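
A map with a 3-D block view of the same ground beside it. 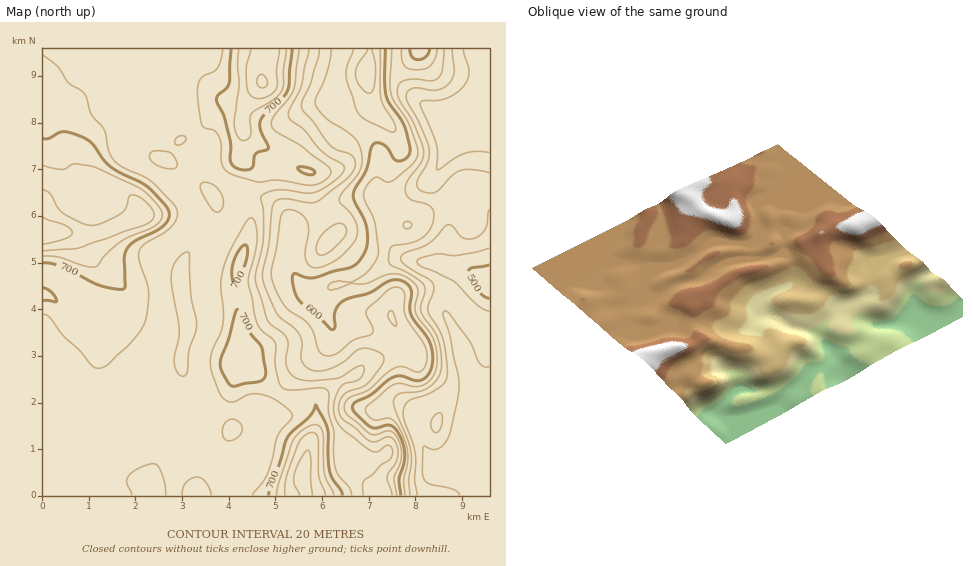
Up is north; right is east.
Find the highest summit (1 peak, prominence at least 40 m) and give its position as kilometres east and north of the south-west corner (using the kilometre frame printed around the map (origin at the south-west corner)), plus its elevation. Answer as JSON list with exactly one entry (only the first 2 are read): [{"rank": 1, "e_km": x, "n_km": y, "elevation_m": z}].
[{"rank": 1, "e_km": 5.56, "n_km": 0.44, "elevation_m": 768}]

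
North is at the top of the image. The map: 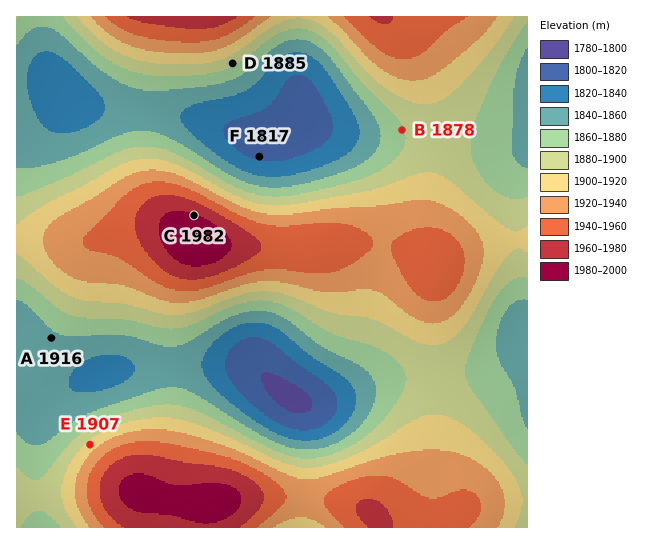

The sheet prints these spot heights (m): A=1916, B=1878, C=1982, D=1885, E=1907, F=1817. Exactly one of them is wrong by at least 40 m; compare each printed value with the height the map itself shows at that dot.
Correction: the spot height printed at A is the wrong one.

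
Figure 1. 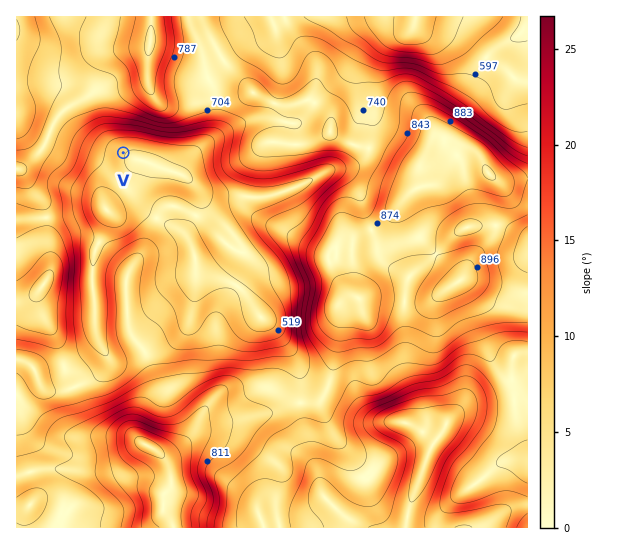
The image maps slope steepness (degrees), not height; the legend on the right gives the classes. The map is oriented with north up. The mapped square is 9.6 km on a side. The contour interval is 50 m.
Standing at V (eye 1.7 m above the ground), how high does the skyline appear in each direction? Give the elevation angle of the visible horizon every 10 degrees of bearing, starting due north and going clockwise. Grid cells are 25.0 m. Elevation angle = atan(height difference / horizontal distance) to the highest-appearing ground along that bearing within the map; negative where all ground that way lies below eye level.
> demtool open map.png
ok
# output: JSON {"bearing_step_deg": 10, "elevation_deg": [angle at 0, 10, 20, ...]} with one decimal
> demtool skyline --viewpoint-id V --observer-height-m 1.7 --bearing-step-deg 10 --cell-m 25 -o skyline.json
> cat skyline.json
{"bearing_step_deg": 10, "elevation_deg": [17.5, 18.1, 18.9, 19.4, 18.7, 16.3, 12.2, 7.3, 6.3, 6.9, 5.2, 5.6, 5.5, 5.0, 2.8, 3.2, 4.5, 5.1, 5.3, 3.3, 3.9, 6.4, 6.0, 6.0, 7.1, 7.8, 9.7, 10.7, 11.1, 11.4, 12.0, 12.9, 13.8, 14.5, 15.4, 16.6]}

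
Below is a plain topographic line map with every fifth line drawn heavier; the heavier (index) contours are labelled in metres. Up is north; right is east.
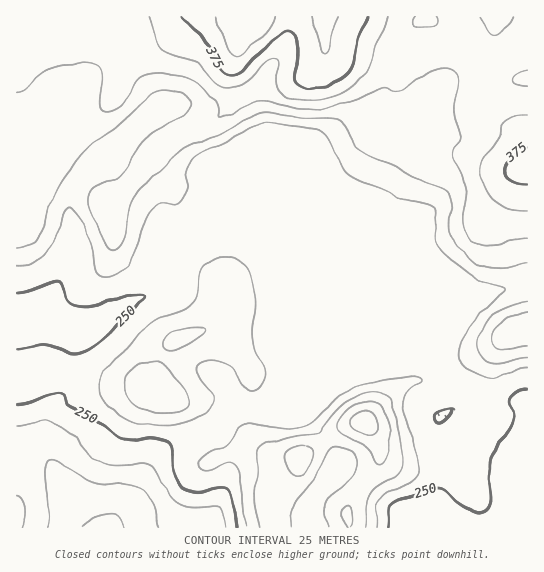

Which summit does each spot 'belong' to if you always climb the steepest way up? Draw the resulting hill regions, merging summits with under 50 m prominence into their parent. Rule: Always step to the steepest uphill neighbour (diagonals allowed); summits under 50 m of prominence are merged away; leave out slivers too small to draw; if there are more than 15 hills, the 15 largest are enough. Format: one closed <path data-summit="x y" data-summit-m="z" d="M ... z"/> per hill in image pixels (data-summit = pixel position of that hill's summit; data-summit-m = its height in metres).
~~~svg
<path data-summit="253 17" data-summit-m="423" d="M423 16l-407 1 1 511 78-1-27-32-24-48 1-12 8-26 19-39 5-36 16-7 38-26 34-13 44-52 44-33 10-12 8 16 14 17 12 8 38 17 12 10 14 21 2-7 33-36 9-16 10-35 13-25 9-24 2-7-8-21 0-6 4-9 8-9 8-22 0-17-4-9-14-16-8-1z"/><path data-summit="365 423" data-summit-m="362" d="M263 191l-10 12-44 33-44 52-34 13-38 26-16 7-5 36-16 32-11 33-1 12 7 16 17 32 27 33 342 0-5-9 0-6 12-35 0-15-5-17 0-25 4-6 14-10 0-10-10-24-18-24-10-7-26-11-2-4-1-10-3 23-10 11-24 12-8 0-8-5-9-11 0-15 39-44-26-33-12-8-30-12-14-9-14-17z"/><path data-summit="527 167" data-summit-m="382" d="M527 16l-103 1 1 3 8 1 11 12 7 13 0 17-3 11-17 29 8 28-6 18-18 37-8 31-6 12-40 46 0 6 29 28 21-2 30-12 30 2 57-12z"/><path data-summit="527 330" data-summit-m="342" d="M527 285l-56 12-30-2-30 12-10 2-12-1 2 17 3 4 25 11 12 9 12 16 12 22 2 8 0 12 18-6 52 2z"/>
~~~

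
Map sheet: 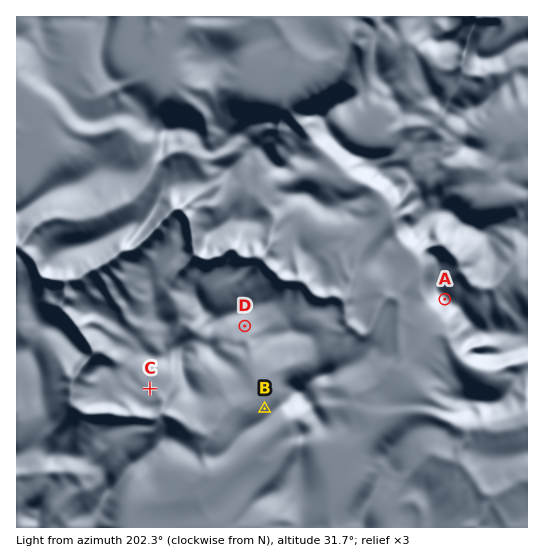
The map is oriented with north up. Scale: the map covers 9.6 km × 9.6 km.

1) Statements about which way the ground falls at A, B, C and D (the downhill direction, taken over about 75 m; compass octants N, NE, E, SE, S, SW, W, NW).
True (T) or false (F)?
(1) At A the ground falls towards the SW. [T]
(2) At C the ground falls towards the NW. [F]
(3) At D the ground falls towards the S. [T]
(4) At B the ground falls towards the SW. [F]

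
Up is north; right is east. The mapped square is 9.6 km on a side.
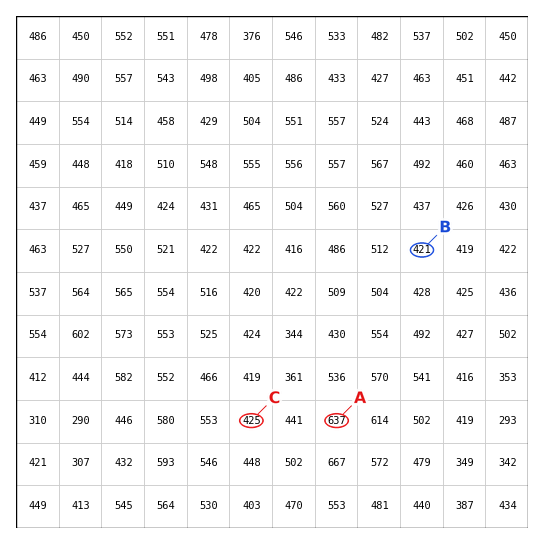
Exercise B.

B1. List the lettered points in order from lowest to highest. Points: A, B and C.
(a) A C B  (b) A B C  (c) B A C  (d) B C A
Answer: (d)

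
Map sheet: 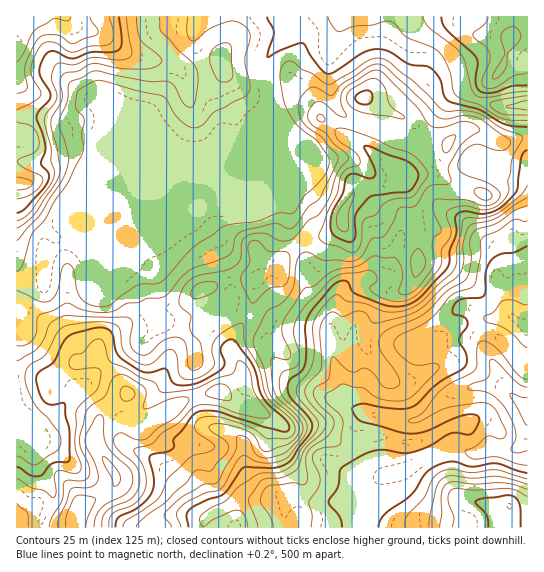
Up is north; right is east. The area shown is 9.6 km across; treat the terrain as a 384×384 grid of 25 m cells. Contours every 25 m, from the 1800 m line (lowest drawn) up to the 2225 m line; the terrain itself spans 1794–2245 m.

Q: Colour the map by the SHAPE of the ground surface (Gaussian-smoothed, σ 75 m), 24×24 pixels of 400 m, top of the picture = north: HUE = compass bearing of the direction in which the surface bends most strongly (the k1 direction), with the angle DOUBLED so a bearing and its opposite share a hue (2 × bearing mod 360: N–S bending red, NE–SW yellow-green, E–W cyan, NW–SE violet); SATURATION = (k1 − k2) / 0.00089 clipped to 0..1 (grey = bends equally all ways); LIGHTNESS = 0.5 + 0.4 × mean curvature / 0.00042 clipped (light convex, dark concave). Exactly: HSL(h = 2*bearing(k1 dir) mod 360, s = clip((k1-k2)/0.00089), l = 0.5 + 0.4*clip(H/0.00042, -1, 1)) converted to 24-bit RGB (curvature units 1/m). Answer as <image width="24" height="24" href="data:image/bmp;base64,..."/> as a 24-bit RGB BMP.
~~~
<image width="24" height="24" href="data:image/bmp;base64,Qk32BgAAAAAAADYAAAAoAAAAGAAAABgAAAABABgAAAAAAMAGAAATCwAAEwsAAAAAAAAAAAAAnnWPDEKD9sm83pRVUyQWO1YQOY0Wp5ooIUgcM5NH0tCpa0uhTEqMxLSIYG2RemeMY3aKZomlkHSyX06bxJ5hW39ejaN2YrmGcoaqKRp9f+9z+YDs9Jzuts3YW3rPrVe4fk6jTswkQocSS1gqX1wry7g4SHtkY399c4KAY4ZxR3Fzcj6v2vHtmK3xpK3mqrPrYEywcDHWLdgYagwOyfGqyMPbcCSgpmmGe02i2NSoQyt+kBklQM4eLPKNdUmofFtocn9qcH9bPHtjKdGemNhxU0t4oL1yeFE8f1A3PncwcwhYufOlVO8/bg4Ad2YdoXawcIK/0bbjKwCb67bQ8eKpBTELGEYdbKOrX4Z5lGKRwbhVJYEUbnMNNUcIenkEVFkcgHh5akdnJGV8+vnMkyV2p3rh5G6qKZEdI5UXUxYCMAMLf+M10fri0sz/Mpf/Ko63fozPXJvWLUnR34LmoG/RopbEe9HELHK0gz54n7lFH7e6wdac1U6aK6YzX0ny/M/5hhKsMirNwev7zP/0hPrfuCKUryesiR9YZDAZfVgXXaMeEWspWLKHy5bNmsLGdChtWDSZ29zDMYd0Kl8kx4N+2ufxGWvPEdBqtnv/48/82ttRou4uMhEKUTYPaj0ifkR4U1ysscfQvqXSrjxUI1IRRWwVgjocqxANL2vUvm+uyXurUpmuOvtiPKKgzSV/y7wyDSYTkV8I5vy7zxq/xx6HgtPWJkm9b2SzW5+0hMynf1OW0H3Gv6LdY7zPUxVqterPNTZfjlltwK2ftZbDqtNtKxsmOIBP4Gd0MCV1lNfK6fdvUBJImt6et3uDLBhsbp6VpsVwZmc5W3JKnJ57nqFjnTF5N5LfZNSlOEJiY8Sie8WZkLzW847dpUbHSYB+fl1EYqxrN4lO6V9VTGmUtbFFrp9CGxw/e5RPu0s9oEosSH4gHoIfs2SGUWKwTrVFgUE+RsGuQW9mvd07NUIYYEQgx2WCgWy8vU3P0qVYNnxLnnVLtmtVtaBvtldvJVhtsTV4pC2S7orb2+OLLJZKG0AZkYkrTqKjmY1mgopaRVJq1NB3XEtyTXxgeptPbm9MRYOd3MLpv3/sdVnGyom5z96eSx243UV/EWI+PNWdQVas/s3To2W+P5a1VtmvRDqAfJt/VqZkU3OFvr98eFqGfIB/aIhzcH+NTIhnfJVCd21InjFafNVg7ru8ORlbyGGB2Hq5HKeaQZGMtN2O5q7YcKfLZU2nOj97hpFvWbMjVIN4j4hmf3d/f4B/eoB6bn9pYoRwdoZ1ZF2IXtTn5bLfVTqf5mrv0kDdzfO7LCWqUKeYfcJbzk5YwNl1MhctSXQvmYRiyeB4DnZXY297hX2Gfn6Af4B/f4B/d4B4X4JnWaBWRIUlb3shrjePsUpgehni/uvNRDB0WphnXqA/mLhiqAAOlAErVc8HDmIn8MCkG41cIXFleX6AgH9/gIB/f4B/f4B/foB9gYB1gH96b4BpTnRDQph2Kjtv/9C/l0rK0SaKduFKNiRWo1TczNr/4s/8BhD/24ru/8r4EkuaVXV9f4CAgIB/gIB/f4B/f4B/f4B/f4B/f3+Af4B/RnleGUFi6vLLwReVgojN6NzvPCrwNOaUPq4nmiQcuRfWy7Y3OeFAmj2/O2SUfn+AgIB/gH9/gnRvgIRmdoF2f4B8f4B/gH9/fFtySRISepYAcPijedHJtkFElR1x7bFUGTAjtMhLIy2su+y0qDOjhEWKW1KFd32AgH5/gWx3j2JrladsX3l1eZJvd4CAglJxhw9IWvjEtfzxqW8YXy0Wn6cxN83f+s36m6//zPH/sX//u50gsn8sHoBtflmTgmt/gXBkd15spF9zmr6JX2iFeItpXYSGcjCTg9/snu3okwA2j9tJaNfYodXLRKOeJ7Fj/70gMxwAMDMAmuXHr6bhfRZ7SFA1bFQ2hXZIWYJQWrlpc2Wro3ORfbGYN0GVVqC6X86MEiy9oavz89jqe77JWFiwnEBGYlcdqwBE9Hl2KDXPweMraSEztBUYNDNXb5tabsa5ganFe9DHcUirsq+Ef6hzLS1uitGfdbhkKSpPH2Ii4eVxx2VwejVlsaOEXiF7KpqO+MDCZXDI6JWJJRA53rqpZFbUpPDYQr/WbIGjdp1iVT18vJ6bsXeHUHWGOZZQt3JaTVl0YIhsY58zoGU3YXyFmjo1axhFVLx1hcNYrmyAxG2UZVDbiciwdLXGvceHRUBobHdelHlgTXR5bJBPuo9bm12XWFt+nKNmdGKIX4NkfoZdoYxZb0dXnjymi87GXJaopaNnqIpy"/>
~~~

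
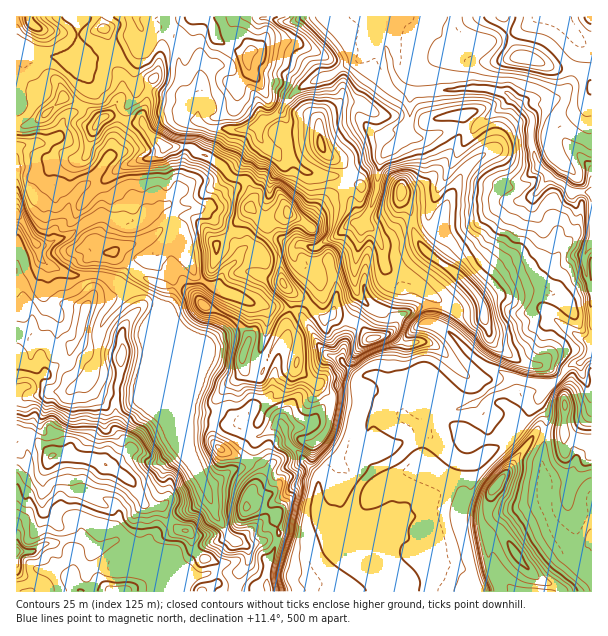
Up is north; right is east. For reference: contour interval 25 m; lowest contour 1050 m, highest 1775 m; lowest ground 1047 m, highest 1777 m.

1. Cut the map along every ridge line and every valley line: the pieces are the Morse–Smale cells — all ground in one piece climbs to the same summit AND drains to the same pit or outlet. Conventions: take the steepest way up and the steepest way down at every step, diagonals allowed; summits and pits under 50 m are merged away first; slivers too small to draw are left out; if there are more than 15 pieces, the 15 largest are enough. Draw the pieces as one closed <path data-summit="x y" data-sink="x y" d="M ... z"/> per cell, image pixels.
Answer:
<path data-summit="51 456" data-sink="17 215" d="M87 187l-6 0-11 14-4 18-11 11 0 9-7 5-12 0-6-8-6-14-8-6 0 218 17 2 18 20 17-2 30 6 12 6 23 17 13 22 15 1 13 20 8 4 4 0 6 7 0 8 2 6 10 8 11 3 4 10 18 0 10-8 1-13-5-7-14-7-13-21-8-24-20-37-34-86 0-52 5-11 9 0 6-22-2-6-16-14-4-7 23-23 0-6-8-10-11-7-4 0-14 9-25 0-8-3-3-2-2-14z"/><path data-summit="483 312" data-sink="591 192" d="M512 97l-6 7-24 17-16 19-28 51-10 25-8 6-18 2-13 12-9 4-1 2 3 4 2 18 2 5 24 11 28 20 1 3-5 21 19 12 21 22 11 8 21 8 4 5 39 6 6-3 12-15 14-5 11-11 0-63-8-22 0-11 8-12 0-49-4-2-16 1-11-11-10-4-13-11-8-26 2-24z"/><path data-summit="495 486" data-sink="591 192" d="M519 379l-9 0-7 7-12 5-17 13-30 6-9 5-13 13-7 13-19 19-21 9-17 19-8 24 4 16 12 16 8 3 6 7 5 9 11 10 6 19 190-1 0-48-10 10-4-1-22-24-10-22-4-57 5-32-9-15 9-16z"/><path data-summit="288 213" data-sink="591 192" d="M261 140l-15 19-6 11-2 9 9 3 6 15-3 10 10 14 8 4 2 12 8 16 13-1 9-8 14 4-2 6 0 9 7 10 1 20-16 18-2 7 10 12 6 14 8 10 5 2-6 3-13 24-22 22-8 18 2 3 4 17 32 34-2 12 1 20 7 2 12 9 7 0 5-5 2-12 6-15 16-18-13-15 0-6 7-23 4-6 9-8 12 0 9 3 2-20-26-19-7-2-12 4-17-18 2-16 16-27 7-9 0-3-12-17 0-25 6-24 1-18-7-11-12-31-2-3-24-1-11-3-15-12-10-2-5-2z"/><path data-summit="524 57" data-sink="591 192" d="M560 16l-179 0-2 8 3 6-2 9 6 9 5 23 8 14 12 7 74-4 24 6 23 23-2 24 8 26 13 11 10 4 11 11 19 0 1-146-8-3z"/><path data-summit="248 57" data-sink="591 192" d="M380 16l-243 0-1 2 7 12 18-4 12 6 7 7 0 30 6 21 13 9-1 21 14 8 31 2 15-3 5-6 12-5 7-5 7-13 13-12 22-10 5 0 10-8 21-8 10-13 10-8 2-9-3-6z"/><path data-summit="51 456" data-sink="17 551" d="M30 434l-14 1 1 117 16 0 12-8 14-2 10-4 14 0 12 12 4 0 15-9 5 0 19 17 47 19 32-5 0-8-2-2-11-3-10-8-4-17-4-4-4 0-8-4-13-20-15-1-13-22-10-8-25-15-30-6-17 2z"/><path data-summit="243 354" data-sink="17 215" d="M176 232l-24 25 4 7 16 14 2 6-6 22-9 0-5 11 0 27 33 79 25 1 5-10 0-16 5-6 21-22 11 4 6 0 2-2 12-30 8-15 6-6 2-10-9-4-27-3-51-22-9-7z"/><path data-summit="321 144" data-sink="591 192" d="M381 40l-6 2-15 18-21 8-10 8-5 0-22 10-13 12-7 12 6 15-2 16-12 12 2 3 5 2 10 2 12 10 8 4 37 2 24-16 8-2 28-24 4-41-13-8-3-5-5-9-5-23z"/><path data-summit="51 456" data-sink="591 192" d="M434 324l-11 0-6 2-9 10-6 15-2 23 6 9-3 25 1 8-11-4-12 0-9 8-4 6-7 23 0 6 13 14 22-9 19-19 7-13 13-13 9-5 30-6 17-13 12-5 7-6-4-6-26-12-27-26z"/><path data-summit="165 146" data-sink="17 215" d="M125 120l-4 0-6 14-5 22-14 20-12 10 3 1 13 14 2 15 11 4 25 0 26-15 6 0 4 3 29 0 6-3 12-12 15-8 2-6-5-1-12-14-9-6-15-6-8-6-24 0-17-14-5-10-12 0z"/><path data-summit="246 507" data-sink="591 192" d="M255 442l-7 19 11 7 0 11-11 16-1 11 8-1 18 7 4 4-1 6 2 8-1 13-9 20 0 28 112 1 0-8-8 0-33-22-11-11-10-29 0-33 2-10-1-5-16-12-7 4-17 4-9-2-11-12z"/><path data-summit="288 213" data-sink="591 192" d="M135 16l-57 1 1 39 11 27-10 22 19 15 5-4 13 0 5 4 4-12 10-15 1-8 33 11 18-3-2-3-6-21 0-30-7-7-12-6-18 4z"/><path data-summit="288 213" data-sink="17 215" d="M83 106l-3 0-5 6-11 7-7 19-13 6-21 1-7 4 0 66 8 7 10 20 7 4 7-2 7-5 0-9 11-11 4-18 9-12 17-13 14-20 2-13 9-21 0-3-4-3-13 0-5 4z"/><path data-summit="564 405" data-sink="591 192" d="M579 362l-12 5-12 15-7 3-10 17 9 15-5 32 4 57 7 18 7 10 18 18 4 1 10-11 0-161-9-4z"/>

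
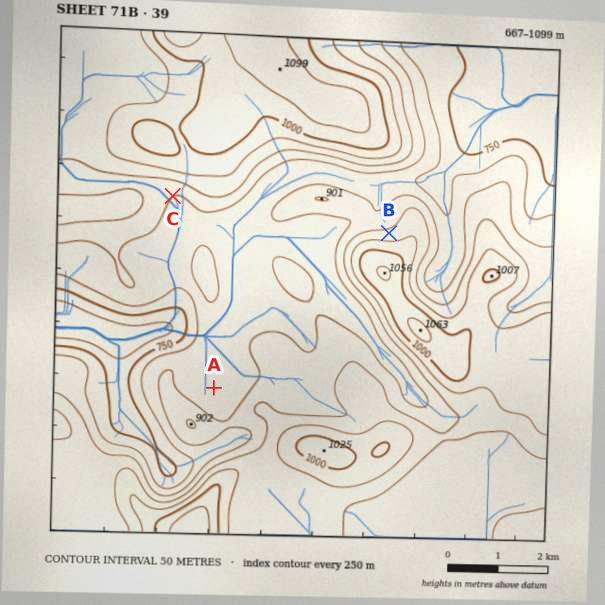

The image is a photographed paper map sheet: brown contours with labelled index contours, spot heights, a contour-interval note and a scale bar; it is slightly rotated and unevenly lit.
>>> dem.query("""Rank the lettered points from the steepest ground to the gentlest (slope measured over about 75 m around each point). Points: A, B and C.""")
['B', 'C', 'A']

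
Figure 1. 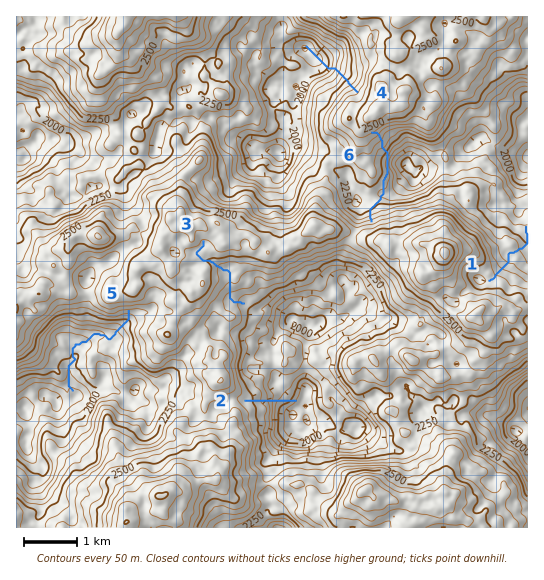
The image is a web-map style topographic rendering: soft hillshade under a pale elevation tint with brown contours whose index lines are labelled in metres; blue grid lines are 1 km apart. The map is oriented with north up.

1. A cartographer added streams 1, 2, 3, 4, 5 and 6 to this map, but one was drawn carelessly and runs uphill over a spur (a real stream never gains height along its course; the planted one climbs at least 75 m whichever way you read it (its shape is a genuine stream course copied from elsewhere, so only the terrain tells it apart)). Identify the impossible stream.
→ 6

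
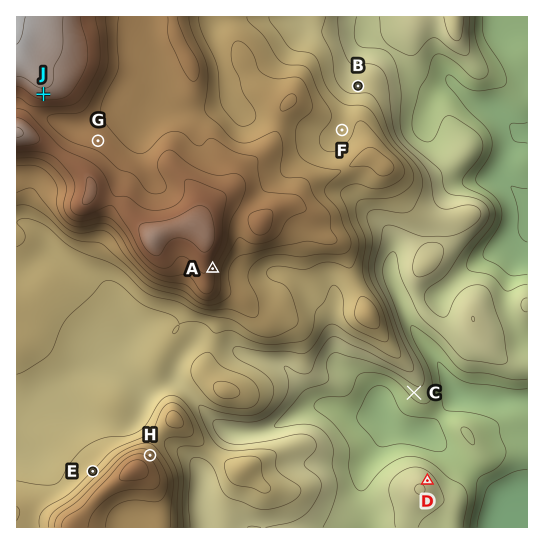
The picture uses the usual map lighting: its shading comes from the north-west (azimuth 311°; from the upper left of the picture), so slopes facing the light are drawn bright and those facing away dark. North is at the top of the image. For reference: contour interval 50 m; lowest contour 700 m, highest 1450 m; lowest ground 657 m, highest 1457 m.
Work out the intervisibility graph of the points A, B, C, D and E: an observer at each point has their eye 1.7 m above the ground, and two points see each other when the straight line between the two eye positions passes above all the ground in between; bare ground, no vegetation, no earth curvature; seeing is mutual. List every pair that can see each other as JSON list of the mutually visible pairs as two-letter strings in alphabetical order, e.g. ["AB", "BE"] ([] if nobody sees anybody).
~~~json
["AC", "AD", "CD"]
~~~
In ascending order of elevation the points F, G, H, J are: F H G J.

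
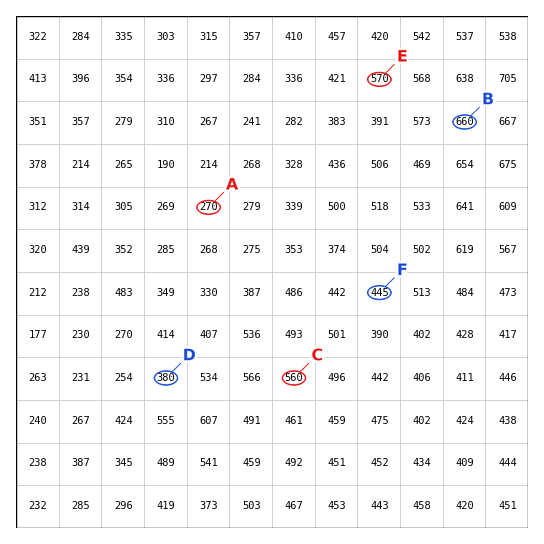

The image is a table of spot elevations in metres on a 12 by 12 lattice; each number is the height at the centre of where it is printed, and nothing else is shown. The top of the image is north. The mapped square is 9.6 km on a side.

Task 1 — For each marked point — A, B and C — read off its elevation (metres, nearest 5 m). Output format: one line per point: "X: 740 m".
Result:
A: 270 m
B: 660 m
C: 560 m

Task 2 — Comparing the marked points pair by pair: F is below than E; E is above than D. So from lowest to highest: D F E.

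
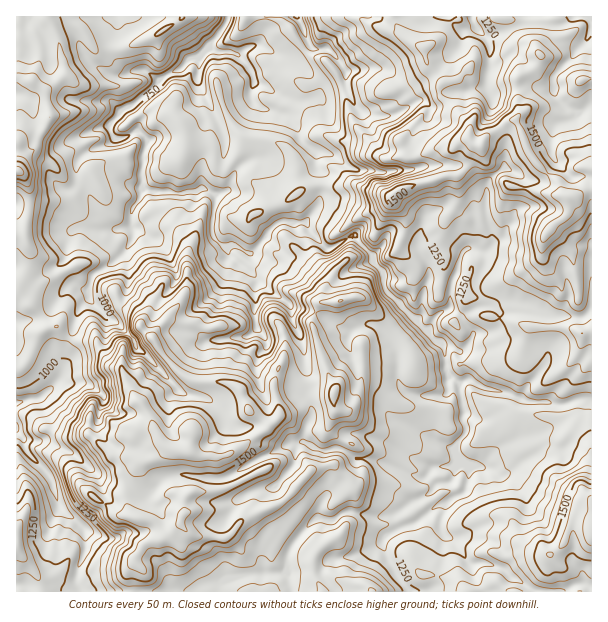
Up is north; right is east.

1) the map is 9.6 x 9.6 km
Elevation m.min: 670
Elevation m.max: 1640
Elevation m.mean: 1210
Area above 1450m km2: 13.5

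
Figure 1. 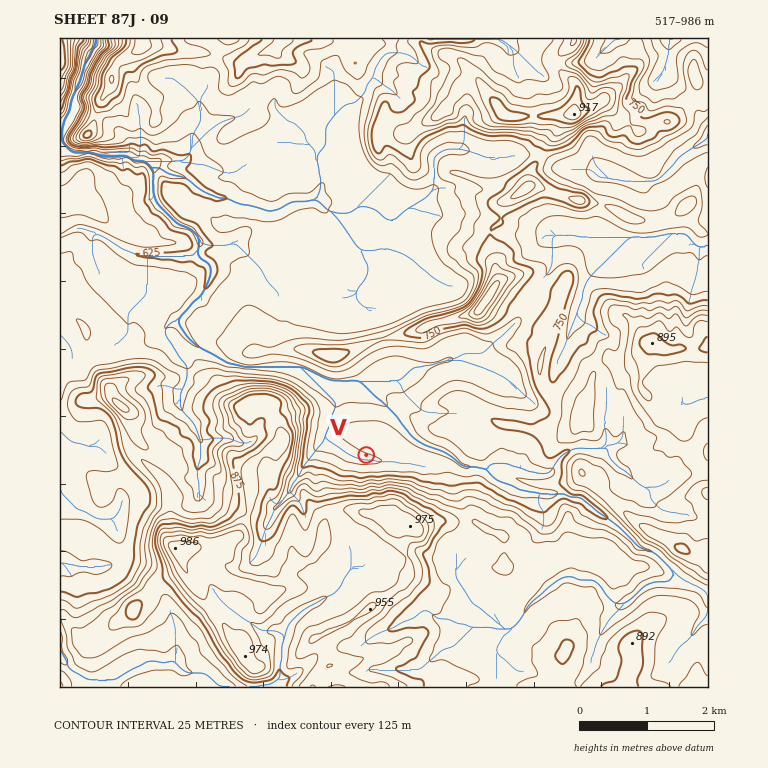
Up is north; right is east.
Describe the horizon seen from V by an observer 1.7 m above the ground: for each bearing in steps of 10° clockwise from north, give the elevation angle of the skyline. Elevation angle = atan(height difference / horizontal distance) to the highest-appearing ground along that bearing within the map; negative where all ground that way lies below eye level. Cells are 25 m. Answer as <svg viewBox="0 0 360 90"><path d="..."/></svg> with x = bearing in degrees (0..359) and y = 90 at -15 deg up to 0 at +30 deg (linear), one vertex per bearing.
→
<svg viewBox="0 0 360 90"><path d="M0 55l10-1 10 0 10 0 10 0 10 0 10 0 10 1 10 1 10 1 10 0 10-3 10-5 10-8 10-9 10-5 10-2 10-1 10 1 10 1 10 2 10 4 10 5 10 4 10 3 10 2 10-2 10-2 10-2 10 3 10 3 10 8 10 4 10-1 10-2 10 0"/></svg>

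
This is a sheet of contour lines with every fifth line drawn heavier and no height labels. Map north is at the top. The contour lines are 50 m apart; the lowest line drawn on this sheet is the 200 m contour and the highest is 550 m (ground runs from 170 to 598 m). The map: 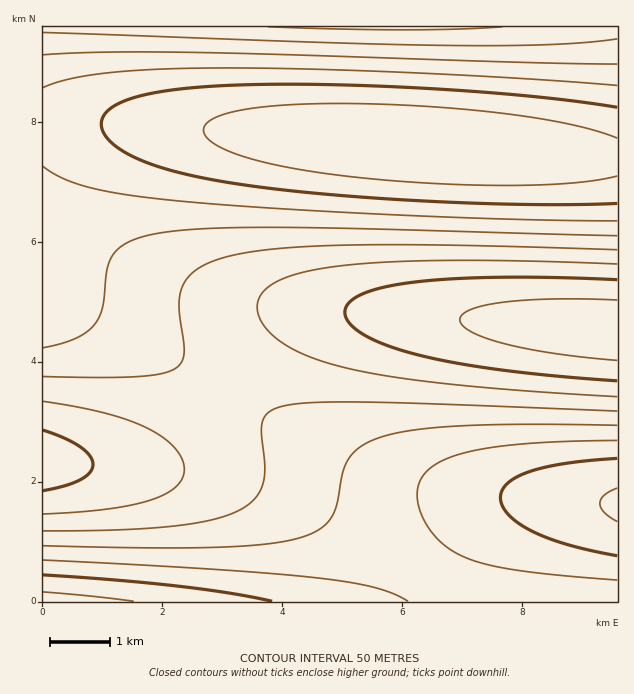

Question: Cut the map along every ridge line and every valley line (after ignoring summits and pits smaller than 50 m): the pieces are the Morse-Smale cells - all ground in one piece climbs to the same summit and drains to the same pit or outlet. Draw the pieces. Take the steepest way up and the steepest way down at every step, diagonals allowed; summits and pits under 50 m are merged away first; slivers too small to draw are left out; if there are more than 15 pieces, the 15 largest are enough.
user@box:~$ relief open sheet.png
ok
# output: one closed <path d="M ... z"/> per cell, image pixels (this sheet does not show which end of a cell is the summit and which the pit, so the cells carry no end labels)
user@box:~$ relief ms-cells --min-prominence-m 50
<path d="M91 122l-49 1 0 172 43 15 40 19 39 23 57 37 5-4 23-34 22-23 16-11 24-6 35 0 272 19-1-172z"/><path d="M346 311l-44 1-15 5-10 6-28 28-25 39 80 52 66 32 45 14 28 4 99 6-31 2-26 9-21 19-17 21-18 27 38 24 150 2 1-271-7-2z"/><path d="M617 26l-574 0-1 95 125 5 450 32z"/><path d="M62 462l-20 1 1 139 369 0 17-25-2-3-18-12-71-44-48-24-34-12-59-10z"/><path d="M44 296l-2 1 0 165 47 4 51 0 21-6 21-16 19-21 23-33-99-61-40-19z"/><path d="M224 390l-4 3-25 37-22 22-12 8-13 4-37 2 110 8 35 8 27 9 66 33 79 51 4-2 32-45 21-19 26-9 32-1-100-7-28-4-45-14-66-32z"/><path d="M431 576l-5 4-14 20 1 2 57-1z"/>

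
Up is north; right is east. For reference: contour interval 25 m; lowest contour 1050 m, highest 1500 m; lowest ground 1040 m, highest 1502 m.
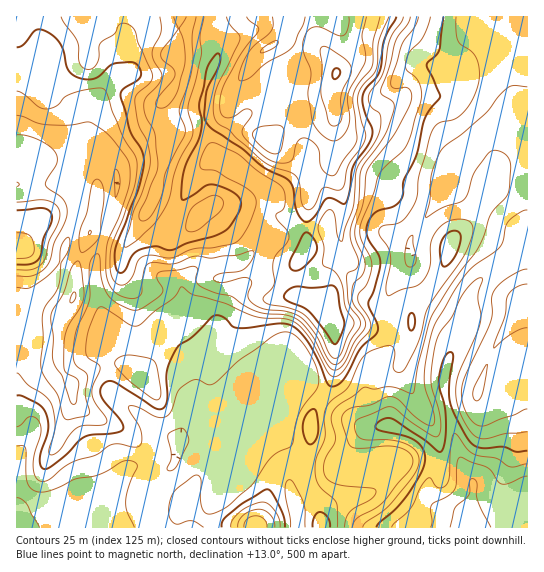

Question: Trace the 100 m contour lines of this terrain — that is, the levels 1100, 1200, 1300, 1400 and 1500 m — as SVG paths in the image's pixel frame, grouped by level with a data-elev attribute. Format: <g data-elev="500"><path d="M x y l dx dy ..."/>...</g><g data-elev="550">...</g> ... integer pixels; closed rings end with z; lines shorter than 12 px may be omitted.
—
<g data-elev="1100"><path d="M392 527l2-4 17-16 10-20 6-9 3 0 8 10 5-1 4-4 2-8 2-33 3-8 4 2 10 14 7 5 22 3 13 9 17-3"/></g><g data-elev="1200"><path d="M344 527l2-9 4-6 21-13 4-4 1-4-5-3-33-3-8-4-5-4-1-7 1-9 10-22-4-18 1-8 7-8 26-18 9 2 17-2 19 6 3 0 5-30 13-46 21-34 25-33 7-15 7-21 14-16 4-7 2-22-1-8-7-8-10-2-6 3-12 17-7 23-4 5-5 3-17 6-16 10 4-20 1-23 6-16 7-12 19-14 22-19 21-25 8-4 13 2"/><path d="M169 471l-2-2 4-14-3-20 4-4 10-3 5 6 2 8-12 24-4 4z"/><path d="M17 446l6 0 2 1 2 35 4 7 8 3 14-2 22-11 24-4 24-14 7 0 5 2 2 4-8 18-3 17 1 10 7 15"/><path d="M476 401l3-1 3-6 5-30-2 3-11 21-1 7z"/><path d="M527 284l-11 3-8 8-3 20-10 26-1 7 19-15 8-4 6-1"/><path d="M407 266l-2-7 0-10 4-11 4-3 3 26-3 5z"/></g><g data-elev="1300"><path d="M275 527l-1-6-3-6-6-5-6-1-8 2-8 4-4 6-1 6"/><path d="M17 287l13 1 20-14 9-11 2-17 4-6 4-3 1 4-1 6-8 16-3 24-13 19-2 7 0 26-2 23 1 11 15 21 5 20 4 5 20-3 4-3-5-18 2-20-12-11-2-13 3-21 14-31 0-36 3-6 4-3 3 3 1 21 5 13 7 9 10 6 8 4 7 0 22-15 3-6-6-12 2-5 36-5 3 3-2 11 6 6 13 6 16 3 14 10 12 6 9 2 20 1 12 5 15 17 16 29 5 4 5-1 6-7 9-19 11-17-1-8-11-15-1-9 2-11 8-8 3-8-1-8-7-17-2-9 1-8 7-23 3-28 5-9 23-31 16-31 2-8-3-6-4-2-11 1-3-2 0-4 11-38 12-17 4-10"/><path d="M115 198l-1-24 1-5 4 5 1 8-2 11z"/></g><g data-elev="1400"><path d="M17 258l13-1 3-3 1-5-1-9-3-4-5-3-8 0"/><path d="M188 231l6 0 5-2 20-16 4-8-2-7-4-2-6 0-17 10-5 7-3 9 0 7z"/><path d="M61 17l16 24 2 5 0 15 4 7 7 1 5-3 4-7 1-16 14-9 5-10 6-1 5 2 5 5 3 13 14 30 0 5-1 4-13 11-3 6 3 23 9 20 3 20-7 28-9 20-9 31-1 5 2 1 12-8 13-12 13-17 6-13 3-20 4-12 15-28 1-8-5-16 0-7 13-51-1-20 4-18"/><path d="M226 17l4 8 9 10 1 4-24 51-3 17 2 12 4 6 10 5 7 8 29 24 30 13 4 8 3 21 3 4 4 2 5-4 9-18 4-1 11 3 4-1 3-6 4-18 15-23 2-8-8-27 0-12 4-9 14-16 3-29 10-24"/></g><g data-elev="1500"><path d="M333 78l2 1 4-4 1-4-2-3-5 2z"/></g>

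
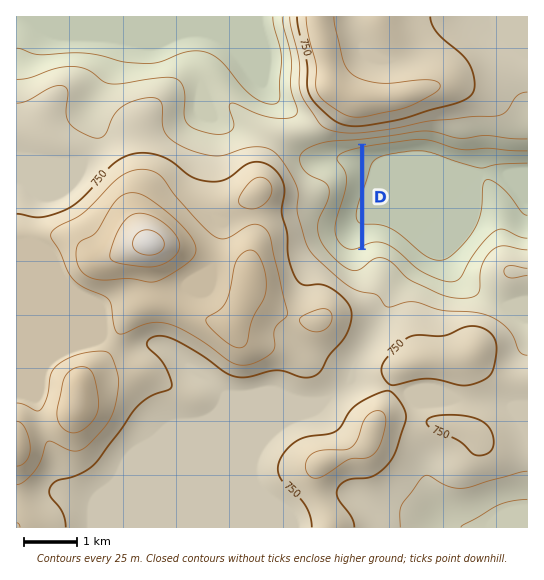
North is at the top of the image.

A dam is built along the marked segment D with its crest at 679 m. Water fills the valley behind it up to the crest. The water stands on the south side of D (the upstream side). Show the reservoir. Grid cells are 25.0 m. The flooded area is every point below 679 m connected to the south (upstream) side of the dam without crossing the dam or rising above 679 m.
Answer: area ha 83.2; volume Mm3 10.33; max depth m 30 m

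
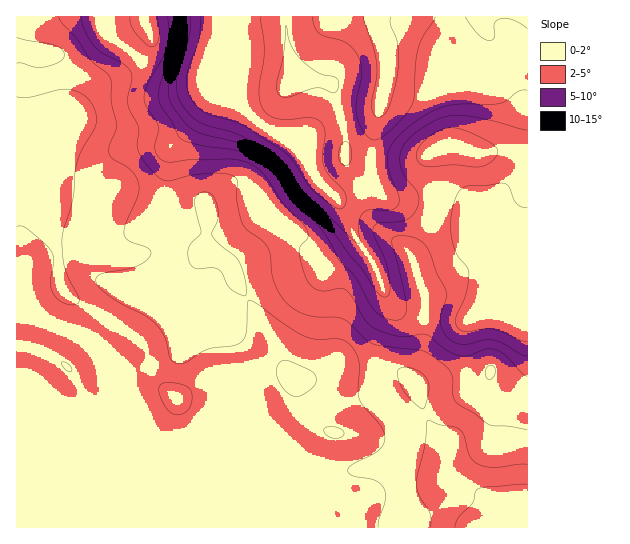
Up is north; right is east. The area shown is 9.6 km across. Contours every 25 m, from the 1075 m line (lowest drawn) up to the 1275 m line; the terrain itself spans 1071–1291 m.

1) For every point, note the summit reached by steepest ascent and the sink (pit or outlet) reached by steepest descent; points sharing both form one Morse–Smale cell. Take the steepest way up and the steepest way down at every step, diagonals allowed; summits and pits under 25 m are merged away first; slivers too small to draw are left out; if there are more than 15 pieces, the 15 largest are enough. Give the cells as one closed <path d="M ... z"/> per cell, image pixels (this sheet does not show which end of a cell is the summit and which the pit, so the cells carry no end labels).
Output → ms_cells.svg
<path d="M21 140l-5 1 0 386 387 1 1-35-3-26 4-16 0-18-8-19-17-25-4-18-42-2-24 10-17 0-6-8-19-41-27-40-9-23-14-11-9-3-7 2-17-8-24 2-30 7-14 0-34-7-25 2-9-21-1-21-8-43-8-17z"/><path d="M285 16l-140 0 0 7 6 11 0 12-7 12-17 14-32 13-11 12-8 13-4 12-7 6-22 9-22 4 11 8 8 17 8 43 1 21 9 21 25-2 34 7 14 0 30-7 24-2 17 8 7-2 9 3 14 11 9 23 27 40 19 41 6 8 17 0 24-10 36 3 6-2 1-27 11-28-1-17 14 14 10 4 14 1 0-20-14-42-10-11-22-15-12-18-8-28-14-22 0-26-13-50-9-4-31-4 0-11-5-24 0-23z"/><path d="M478 16l-192 0-1 2 7 59 31 4 9 4 13 50 0 26 14 22 8 28 6 12 28 21 10 11 14 42 0 20 29 3 11 0 8-3-8 10 2 60 2 7 8 6 12 5 6 0 23-9 10-10 0-140-19-10-18-15-12-5-8-8-10-5-19-6-27 0-18 3-14-4-10-11-2-19 4-37 9-42 26 8 15 0 21-7 20-13 21-34 0-7z"/><path d="M527 16l-48 0 0 5 8 13 0 7-20 33-21 14-21 7-15 0-26-8-9 42-4 29 1 23 7 12 10 6 8 1 18-3 27 0 19 6 10 5 8 8 12 5 18 15 19 9z"/><path d="M471 317l-6 3-41-2-1 27-11 29 1 7-15-10-13-2-9 2 4 18 17 25 8 19 0 18-4 16 4 61 123-1 0-140-10 9-23 9-10-1-16-10-2-7-2-60z"/><path d="M389 300l-1 15-11 28-1 27 22 1 13 9 10-29 3-33-23-6z"/>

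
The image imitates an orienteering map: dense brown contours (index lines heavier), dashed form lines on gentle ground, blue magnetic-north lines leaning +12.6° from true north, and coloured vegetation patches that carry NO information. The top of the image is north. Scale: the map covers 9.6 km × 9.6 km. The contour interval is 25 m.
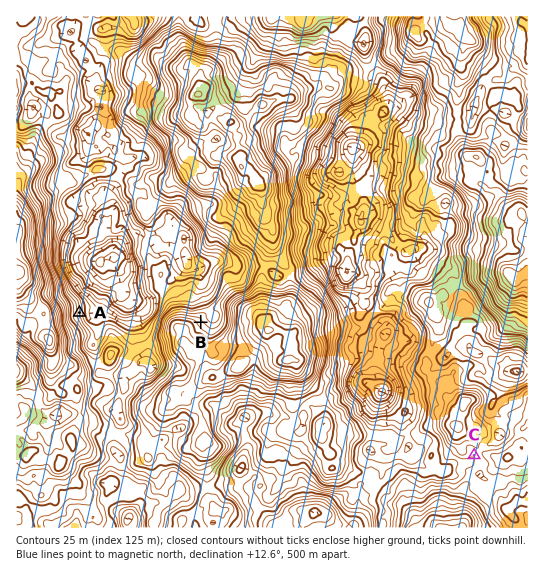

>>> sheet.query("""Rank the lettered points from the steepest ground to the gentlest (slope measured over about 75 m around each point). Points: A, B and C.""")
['A', 'B', 'C']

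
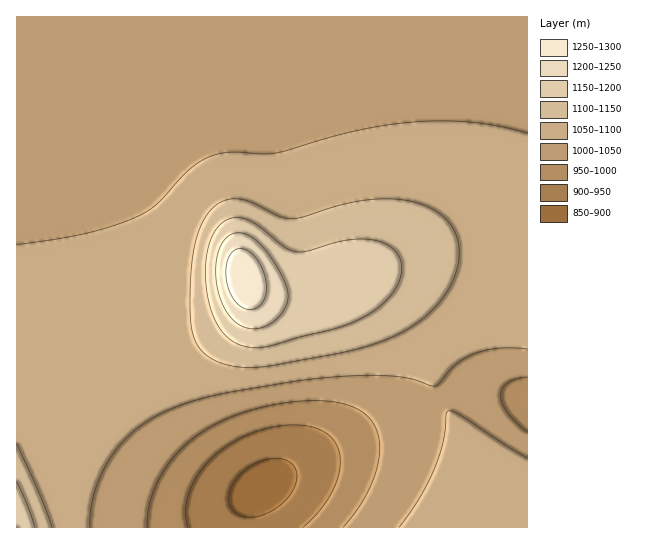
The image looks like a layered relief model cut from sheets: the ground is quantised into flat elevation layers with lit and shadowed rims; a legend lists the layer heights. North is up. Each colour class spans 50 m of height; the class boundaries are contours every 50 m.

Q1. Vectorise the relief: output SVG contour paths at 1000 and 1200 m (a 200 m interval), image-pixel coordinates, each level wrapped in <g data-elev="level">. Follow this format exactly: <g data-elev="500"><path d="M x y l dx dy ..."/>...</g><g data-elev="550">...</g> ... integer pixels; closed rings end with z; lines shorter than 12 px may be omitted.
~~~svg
<g data-elev="1000"><path d="M147 527l3-24 9-24 15-22 20-19 24-15 28-11 35-9 33-2 25 2 19 6 13 11 7 15 1 20-6 24-12 24-18 24"/><path d="M527 432l-20-19-5-10-1-8 1-6 5-6 8-4 12-2"/></g><g data-elev="1200"><path d="M251 329l14-2 13-9 9-13 1-14-9-21-16-23-14-12-7-2-7 0-9 5-7 12-3 16 1 19 5 17 7 13 10 10z"/></g>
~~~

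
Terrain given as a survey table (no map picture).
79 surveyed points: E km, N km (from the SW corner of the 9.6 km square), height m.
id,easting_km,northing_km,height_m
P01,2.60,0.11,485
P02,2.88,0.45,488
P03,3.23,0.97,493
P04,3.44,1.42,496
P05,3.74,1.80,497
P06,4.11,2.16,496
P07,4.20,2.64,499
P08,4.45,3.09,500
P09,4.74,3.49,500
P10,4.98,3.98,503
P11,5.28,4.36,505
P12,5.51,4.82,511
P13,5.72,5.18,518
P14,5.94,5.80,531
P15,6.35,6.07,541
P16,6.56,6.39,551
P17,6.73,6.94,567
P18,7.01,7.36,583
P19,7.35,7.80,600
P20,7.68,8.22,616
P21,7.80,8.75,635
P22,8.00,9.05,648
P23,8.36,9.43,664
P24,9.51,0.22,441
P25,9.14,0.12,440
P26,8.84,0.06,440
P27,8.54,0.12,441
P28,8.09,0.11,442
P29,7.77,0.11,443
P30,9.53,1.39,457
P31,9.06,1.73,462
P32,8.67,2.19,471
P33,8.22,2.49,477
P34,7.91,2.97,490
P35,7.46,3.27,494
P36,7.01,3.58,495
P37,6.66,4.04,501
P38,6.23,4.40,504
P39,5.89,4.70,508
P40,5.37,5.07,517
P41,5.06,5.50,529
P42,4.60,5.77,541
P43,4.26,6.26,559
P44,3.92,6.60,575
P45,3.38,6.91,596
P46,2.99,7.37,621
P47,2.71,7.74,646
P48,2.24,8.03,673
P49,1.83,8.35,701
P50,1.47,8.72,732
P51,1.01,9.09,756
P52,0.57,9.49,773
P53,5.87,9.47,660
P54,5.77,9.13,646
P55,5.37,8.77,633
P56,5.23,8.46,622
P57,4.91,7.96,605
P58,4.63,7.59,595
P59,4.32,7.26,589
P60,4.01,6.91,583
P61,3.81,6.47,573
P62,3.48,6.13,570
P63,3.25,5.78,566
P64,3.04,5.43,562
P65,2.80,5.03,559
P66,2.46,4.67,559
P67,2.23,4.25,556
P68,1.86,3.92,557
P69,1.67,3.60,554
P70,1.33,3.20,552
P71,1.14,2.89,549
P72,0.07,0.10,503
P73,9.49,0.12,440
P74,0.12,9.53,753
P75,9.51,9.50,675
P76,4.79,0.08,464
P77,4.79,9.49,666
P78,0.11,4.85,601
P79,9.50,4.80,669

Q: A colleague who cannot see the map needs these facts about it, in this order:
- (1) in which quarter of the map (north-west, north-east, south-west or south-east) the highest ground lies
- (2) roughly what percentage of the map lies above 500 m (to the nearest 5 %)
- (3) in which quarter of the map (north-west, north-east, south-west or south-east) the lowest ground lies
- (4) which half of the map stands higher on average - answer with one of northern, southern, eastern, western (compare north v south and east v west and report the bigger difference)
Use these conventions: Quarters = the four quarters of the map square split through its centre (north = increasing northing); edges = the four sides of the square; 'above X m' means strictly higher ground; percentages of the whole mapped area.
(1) The highest ground is in the north-west quarter.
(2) Roughly 75 % of the ground is higher than 500 m.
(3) Look to the south-east quarter for the lowest ground.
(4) On average the northern half of the map is the higher ground.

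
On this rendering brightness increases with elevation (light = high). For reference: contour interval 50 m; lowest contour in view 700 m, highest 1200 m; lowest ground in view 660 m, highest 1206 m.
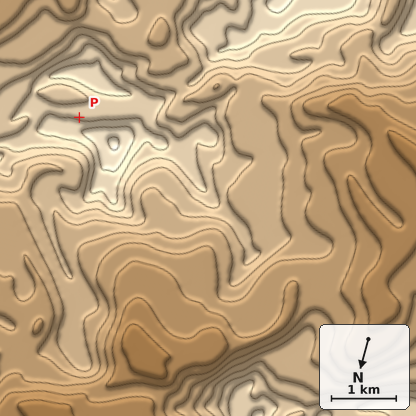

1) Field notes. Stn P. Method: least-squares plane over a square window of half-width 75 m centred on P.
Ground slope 16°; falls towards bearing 180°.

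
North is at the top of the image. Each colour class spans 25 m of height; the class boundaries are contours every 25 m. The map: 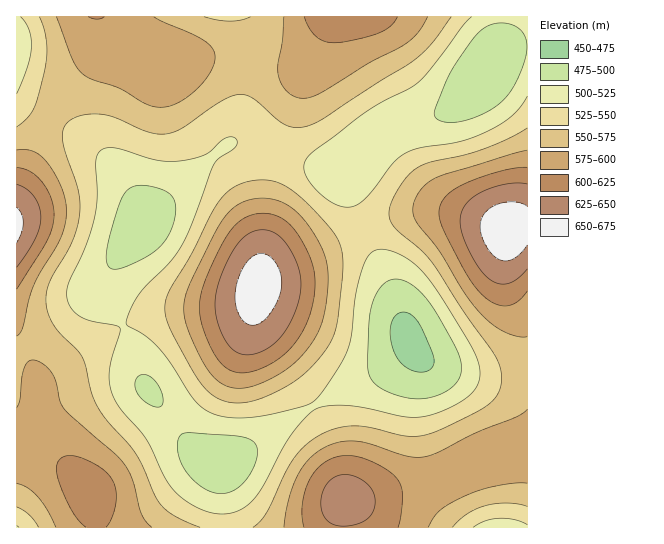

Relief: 470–665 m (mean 555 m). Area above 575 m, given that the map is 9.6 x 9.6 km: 30.7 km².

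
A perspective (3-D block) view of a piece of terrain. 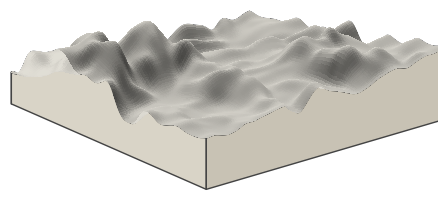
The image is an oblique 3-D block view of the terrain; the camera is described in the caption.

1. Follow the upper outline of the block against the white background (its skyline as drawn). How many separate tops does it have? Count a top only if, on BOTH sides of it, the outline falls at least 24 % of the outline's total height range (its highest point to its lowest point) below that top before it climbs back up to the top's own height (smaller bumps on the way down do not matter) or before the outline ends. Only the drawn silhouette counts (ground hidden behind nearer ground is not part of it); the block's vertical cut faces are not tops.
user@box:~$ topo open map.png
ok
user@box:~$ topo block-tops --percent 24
2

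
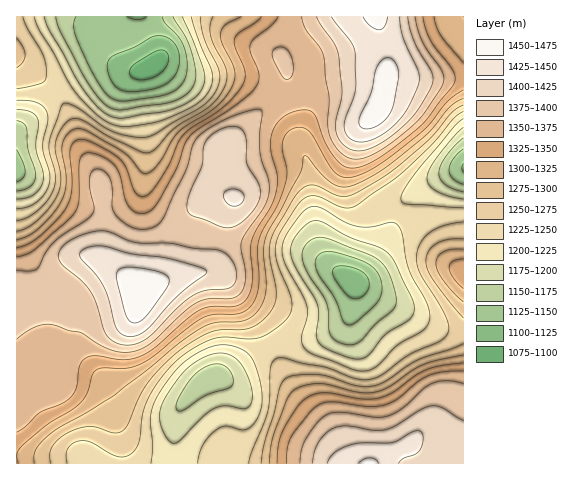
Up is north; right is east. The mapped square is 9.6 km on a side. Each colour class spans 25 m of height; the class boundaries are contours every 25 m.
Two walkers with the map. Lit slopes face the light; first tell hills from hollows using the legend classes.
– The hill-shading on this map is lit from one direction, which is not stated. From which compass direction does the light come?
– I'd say S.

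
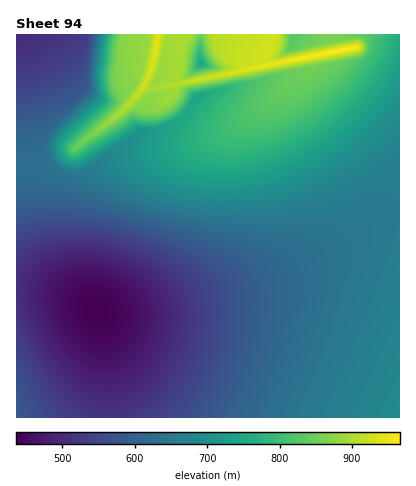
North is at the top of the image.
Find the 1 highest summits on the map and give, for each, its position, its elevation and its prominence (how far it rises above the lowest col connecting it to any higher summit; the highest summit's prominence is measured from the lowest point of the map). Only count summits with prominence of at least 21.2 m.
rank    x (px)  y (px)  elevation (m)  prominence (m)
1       350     48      966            530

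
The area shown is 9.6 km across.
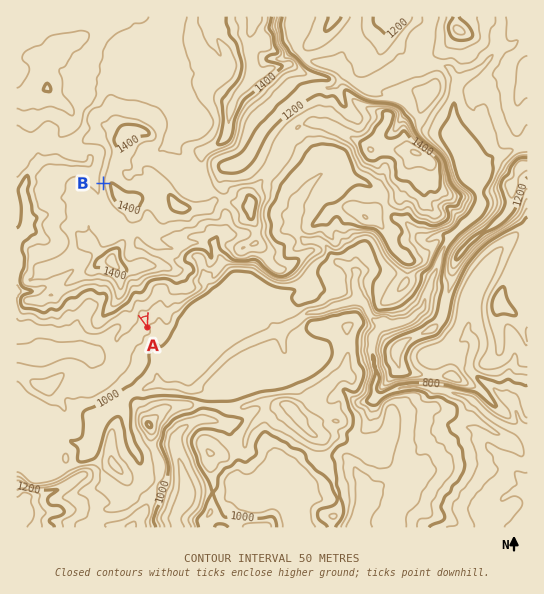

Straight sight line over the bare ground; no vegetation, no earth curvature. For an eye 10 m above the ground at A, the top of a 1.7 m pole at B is hidden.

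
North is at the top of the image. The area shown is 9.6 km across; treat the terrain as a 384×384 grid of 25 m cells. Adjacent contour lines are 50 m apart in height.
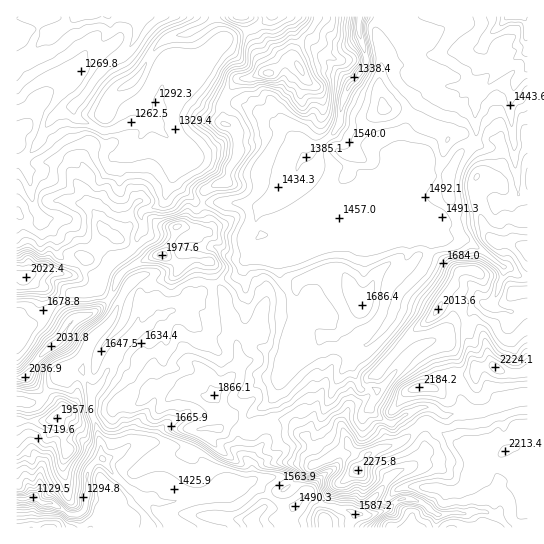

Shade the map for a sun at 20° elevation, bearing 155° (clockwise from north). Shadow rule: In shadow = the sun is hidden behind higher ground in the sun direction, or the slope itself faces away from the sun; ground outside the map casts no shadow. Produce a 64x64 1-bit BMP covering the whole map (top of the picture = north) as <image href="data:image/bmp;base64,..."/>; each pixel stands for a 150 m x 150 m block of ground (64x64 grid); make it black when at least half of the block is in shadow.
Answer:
<image width="64" height="64" href="data:image/bmp;base64,Qk0+AgAAAAAAAD4AAAAoAAAAQAAAAEAAAAABAAEAAAAAAAACAAATCwAAEwsAAAIAAAAAAAAA////AAAAAAD7gAAAAD8MgP/AABgMP5/w/MAB/B8f+AD4wAAeDA/gAPBAAB4MBgAAIEAAAMMD/gAAQAAAg4P8AABgAAAB4fgAACgAAOzgYAAAAAAAf3AAAAAAAAAzPgAAAAAAAAA/gAAAABgAEj/A8CAAHgAb/+Yf+AAAA+u88Af+IAAB8/4AAn5wAADz/wAAHjgAAPP/wAAeEAAAcefwAIgAAAAI+/wAwAAAAAg//8/gAAIAAD////BCAAAAP///+CAAAAAf/8/8MAAAAA+DTvwYAAAAD8AE/wgAAAAH8AD/zAAAAAP4EA/kAAAAAfgIB/AAAAAB/AgD0AAAAAD8DwAYIAAAAP4O7hwAB3wI//z+HwAGP97/8PwPwYAHj//g/wPgAAAA/8D/A+AAAAB/gf8B4AAAAH8A4AH/AAAAPwCAAf/gAAAeAAAA/4AAAAAAOAR8AAAAAAA8If8AAAAAADg3/8AAAAGAABf/wAAAAcAAAf/gAAAB4HABj+AAAAHgPAAP4AIAAeIAAAfgAwAAAAH8AAABgAAAA8AAAACAAAABAAfAAMAAAgHAB4AAwAACAOAHwABgAAIA8AfAAHAAAAB4B+AAeAABAD4D+AA4AAEAPwP/ABgAAAAfA/+AGAAAAA+B/8BYAAAAB8D/4BAAAAAD4P/wMAAQAAP8f/gwAAwB6/4D+BgABg=="/>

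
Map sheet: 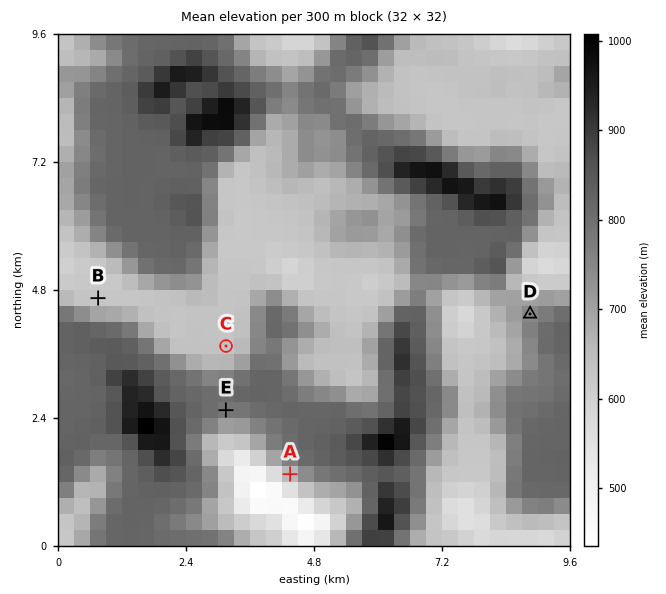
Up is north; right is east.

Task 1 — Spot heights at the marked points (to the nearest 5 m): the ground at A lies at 650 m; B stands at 625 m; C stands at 625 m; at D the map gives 755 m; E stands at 785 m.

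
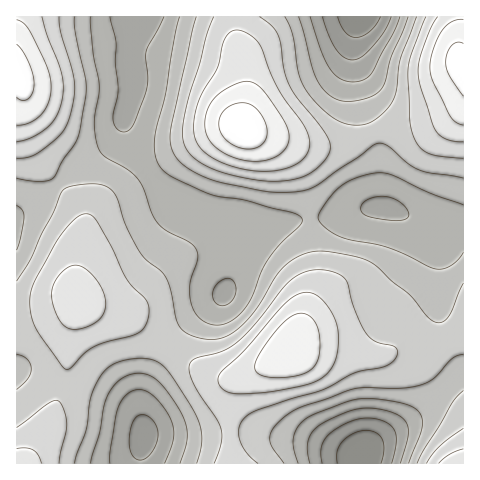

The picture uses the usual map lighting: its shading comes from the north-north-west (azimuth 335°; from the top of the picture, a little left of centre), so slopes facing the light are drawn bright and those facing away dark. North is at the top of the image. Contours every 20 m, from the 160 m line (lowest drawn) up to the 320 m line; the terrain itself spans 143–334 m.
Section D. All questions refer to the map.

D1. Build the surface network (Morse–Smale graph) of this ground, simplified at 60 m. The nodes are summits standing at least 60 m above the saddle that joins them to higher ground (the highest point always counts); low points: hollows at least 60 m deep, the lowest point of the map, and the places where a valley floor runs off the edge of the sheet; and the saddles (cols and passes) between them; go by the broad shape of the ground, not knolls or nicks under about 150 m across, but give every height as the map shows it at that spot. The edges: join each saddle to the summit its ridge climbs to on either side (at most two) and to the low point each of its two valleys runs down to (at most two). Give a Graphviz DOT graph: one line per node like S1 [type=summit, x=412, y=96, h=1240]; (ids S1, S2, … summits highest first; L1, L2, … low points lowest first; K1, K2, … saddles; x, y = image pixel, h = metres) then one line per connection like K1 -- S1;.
graph terrain {
  S1 [type=summit, x=242, y=127, h=334];
  S2 [type=summit, x=461, y=66, h=328];
  S3 [type=summit, x=18, y=69, h=327];
  S4 [type=summit, x=293, y=350, h=318];
  L1 [type=low, x=362, y=456, h=143];
  L2 [type=low, x=361, y=17, h=145];
  L3 [type=low, x=144, y=437, h=173];
  K1 [type=saddle, x=230, y=433, h=262];
  K2 [type=saddle, x=448, y=341, h=244];
  K3 [type=saddle, x=372, y=133, h=242];
  K4 [type=saddle, x=59, y=185, h=239];
  K5 [type=saddle, x=311, y=218, h=221];
  K1 -- S4;
  K1 -- L1;
  K1 -- L3;
  K2 -- S4;
  K2 -- L1;
  K2 -- L2;
  K3 -- S1;
  K3 -- S2;
  K3 -- L2;
  K4 -- S3;
  K4 -- S4;
  K4 -- L2;
  K5 -- S1;
  K5 -- S4;
  K5 -- L2;
}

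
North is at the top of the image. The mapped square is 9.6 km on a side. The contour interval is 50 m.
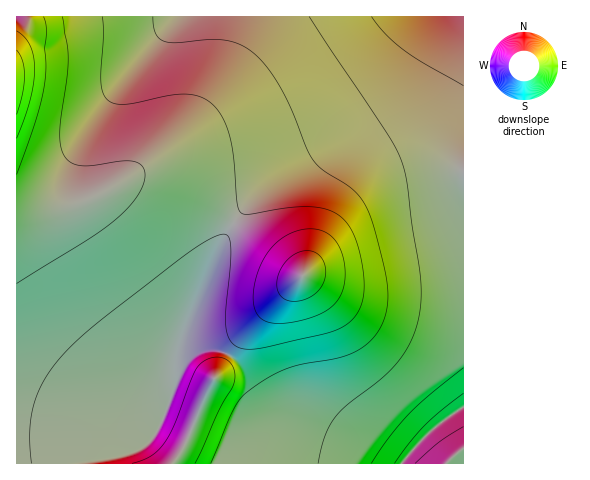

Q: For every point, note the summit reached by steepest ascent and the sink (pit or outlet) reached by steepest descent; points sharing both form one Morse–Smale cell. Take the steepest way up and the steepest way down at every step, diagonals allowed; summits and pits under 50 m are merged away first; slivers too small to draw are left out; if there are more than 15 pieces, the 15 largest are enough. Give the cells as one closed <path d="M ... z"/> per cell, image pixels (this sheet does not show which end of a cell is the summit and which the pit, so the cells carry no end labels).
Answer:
<path d="M441 16l-413 0 0 9-12 17 0 159 22 6 24 0 27-8 33-17 11-4 12 0 16 5 25 11 48 30 19-25 24-22 34-22 58-32 37-29 15-17 13-22 7-23z"/><path d="M145 178l-12 0-11 4-33 17-27 8-24 0-22-5 0 261 374 1-27-18-50-19-39-20-19-18-13-22-18-15-22-2-13 3-8 7-5 12 1-16 9-30 28-68 19-35-47-29-25-11z"/><path d="M463 171l-29 1-30 5-20 6-16 8-31 30-35 55-43-35-25-17-20 34-28 68-9 30-1 16 5-12 8-7 13-3 22 2 18 15 13 22 23 20 45 22 40 15 28 18 11 0 31-35 31-22z"/><path d="M463 16l-21 1-2 21-6 17-13 22-19 22-33 24-58 32-30 19-28 25-19 24 68 53 35-55 31-30 16-8 20-6 30-5 29-1z"/><path d="M463 408l-30 21-31 34 61 1z"/><path d="M27 16l-11 1 1 25 11-17z"/>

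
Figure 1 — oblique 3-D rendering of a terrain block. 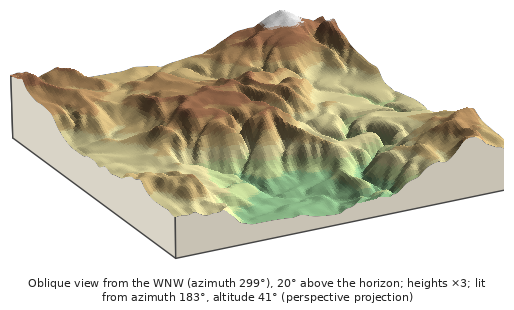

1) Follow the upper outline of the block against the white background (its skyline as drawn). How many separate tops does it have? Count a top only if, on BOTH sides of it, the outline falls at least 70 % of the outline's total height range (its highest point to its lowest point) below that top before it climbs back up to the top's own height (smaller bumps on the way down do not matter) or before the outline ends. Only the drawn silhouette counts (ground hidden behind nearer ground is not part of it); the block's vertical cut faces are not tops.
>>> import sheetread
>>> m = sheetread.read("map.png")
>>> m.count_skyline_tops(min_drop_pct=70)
0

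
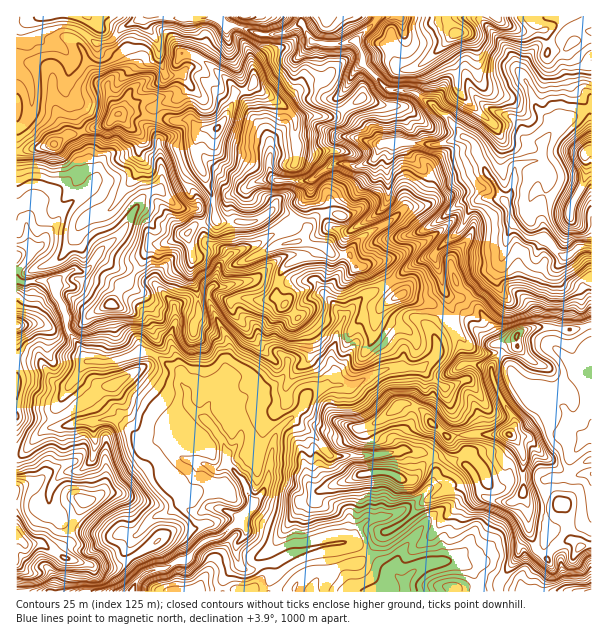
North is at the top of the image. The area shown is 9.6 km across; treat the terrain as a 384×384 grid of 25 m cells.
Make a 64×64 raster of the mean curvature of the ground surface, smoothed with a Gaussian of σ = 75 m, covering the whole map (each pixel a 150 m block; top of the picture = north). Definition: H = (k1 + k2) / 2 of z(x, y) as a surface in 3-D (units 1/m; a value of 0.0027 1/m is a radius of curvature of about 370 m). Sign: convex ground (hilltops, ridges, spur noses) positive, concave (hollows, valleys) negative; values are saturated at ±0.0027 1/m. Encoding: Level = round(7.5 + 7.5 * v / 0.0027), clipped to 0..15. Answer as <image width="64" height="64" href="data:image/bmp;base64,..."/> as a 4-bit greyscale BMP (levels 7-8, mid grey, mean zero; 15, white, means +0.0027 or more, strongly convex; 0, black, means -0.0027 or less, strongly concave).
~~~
<image width="64" height="64" href="data:image/bmp;base64,Qk12CAAAAAAAAHYAAAAoAAAAQAAAAEAAAAABAAQAAAAAAAAIAAATCwAAEwsAABAAAAAAAAAAAAAAABEREQAiIiIAMzMzAERERABVVVUAZmZmAHd3dwCIiIgAmZmZAKqqqgC7u7sAzMzMAN3d3QDu7u4A////AAIgEhABEwDv/szJiu3Zialnl2Z3eoaJq7uHioVVUxEjjMdYmd2acDmLqMpnhol3moeZd4h3ZniZmXeKlVVrZYe6dImr/qylAARlvIdDV3d5qYmZmHZ3VmZmZnenJI9qtac0v/zbh8uXYACMqUinZmd4iJqnZmh1VVZ3ZY1H7j3Rm3rKhVd2fOy4YFzaSqmXZmZmZniHWJh2Znd1XYy6aei8u4iqY0ZmrduoAElViJhmZmZlWKllipeHZ3VJmmeZy8d4Z5ZDNFRqzKqFI6NYi4ZlVmV6zKZIp4hWdDjbV3h2tFZmmGVEdjeaqb7WM5l6qJdmZ2eJumSJeFRkONpWeGaUZneah2V4VFZ1aJdCeXe6qapnZDNZlEiHdFZpukaIdoVmd4y5h5mZhmdkNrUXdqyrp1aGZ0OKZGeamturR7p2pXZ5vMy826h3eZiL1jR3u5p2Z3dnhkjJZp7bq9lHqobIhmqpi7u4ZVd4iZujlGd4qruod2aro2mVi2VI90d4l6qpV2eKuHZVeIiJm1O2Nnqnm87amu7nRlSpV2bDNWZ2aJuGQ2nHVWeIh3VVOLc3ipd2jf/tuKlGacZYd8M2h4ZGiprHGsdVeIdmWHOaqDd6iFNGRWd3iWeKhXhn9YyFm0SKh6s7x0V4dniLg4mYN4uHJDIRASRER4U1ZVnYyWVpc1mGi0nXRnd3iJpmaJlGqoVbqruoVWRb1mZmnKuEZ2eVNWZ6XOZHh3iImEmHiFaXZoeMyYZoiJ/t/c3+u1R3dshlVDQ2hVd3eIl0aoeIhWV4i//duHZ9+kWJZ66WVneH2YeJdlVWh3d4h1WZh4iYRXe9p3ncl37FJXhCnXVoh4e3ZWiqmWeXZ3h2d5h3iIqVSLhkVp3rzKU2lyf4NXd4h7ZmVpmYeYZneGeXeHd3eaZGl1RWe+2Wg0i0TsRGd3iHuIhkaJq6d2d4Z5d4h3ZplVRWRFZ5h3WBOHOPY2dniIe6lWVHqry5d4dnh3d3dmeXZmZlM2dmdFdjFN40Zmh3d6l1qFWXec25dlZndmZWl4uYdXpzI0RDe/xX+hRoq4Z4l0jIYzMiWchFRmdVZWjISahVathlRmRFr8rbJJ3KZneGSYZDVmUyNHRqiURni3JGiFaG2ol3uENoQld7x1VXd4VZqjRmmoNbgq7JVGqoRYeJdKWLmGa5VXYn3a6URWdmp2rVOnaKUntSv9hhfIZnuHmCmWqXeadWhmmZv8Znm5f8rbC/lmdWmZB/yQS8R4bbd5VqipeJdViHqIh7/t3e3bqrgG7JeKuKoGz2CsZXqJ+4hyiJllRFeXiJtjZ5mYdaZ5lQm73ut3qSauBNp5mtp7tzRImpZXioaI2VIll2d0iXqBe4etpnqkI3oL/Mu7vHV0V1V5zbmJVXq4QWqXVXaoeWJ2Z3iZqlN3mQZXh2qZmEOaYzR86Xcou3Y3y4dkaKIyIVh4ibuEKIjHEUESSZVER2yWZEa7lj3HVEiYZlWLpcuWMzanaJZHmuhyyXQXuGVYV+2nc0qjX6U0VXZnRXjVfN2Tc3d4qXRq/ZCf+kF7qYmW3dzJQlCfhmZWh2qDR8lGiri1OImqlzbctxOd2EV4nNvGis3HIJ+3ZmaaeoIVllRHqqc0Z4u7iLZVRCR8y6mtlsdFVq3FB8pldal1KHAYaFeal3VFe4euxGmIdjV4qWdxbaUxJK5wb5V1gzFKl4h5doqYiFN6ZqvonavLhUWLgkQDz8dzBekNtoU3pWrtd2iGeaqpc2iJlpe+nM3qeJqnv6MH/qhzLGi3lFule/snd4hniZqVRolBIKtoVq6nV5m833Bd3NtThXiUe4Zq+Rh3eIZneadFlieT2kY1nulEaZdc1grav9hUNUOKh1fcKGZmiGZ3qWVDWpf3Qxe5zqOOuWeYKrdqmZiIVmqHVI9oZnZohmZ6l1J6esaFMjAAAE3LqFc6p2qFZ4ZpWYhkSpdlZmd2ZmaKcoqdp3d4YXqmA6hoZlqme4ZnY5lImGQ4plVodWZYl5tRiax3mIpl3/pxAAEnapfNhmhVl0ZmZGrKqZuEVlV5yTOYqIuniVJ62bmt/FZoi8qndjeYd3Z3r+jN/5ZTZEabRriom3ZnZHrpeL2nQSIzAEeFNquIhmis9Wi8zIeHSboiRqmbhmZUash0AAJDMlZIdSJH21Z2ZmjFV3eqre18pkeGq76nVVZqx0RXeFeXus+kNWv6VodlVadWaHVmr8p4rNvIe+hEVnvYndt1Wamc2TFovpVYl2ZViVaJdlNs2odoeLUn6UVovZiampibze1wFpy1NJpmdmaJZpl2VGqZiZdWhEerV5zZQ0M43uy91wB721eauEdmeIlmmGd3mWuIqadFd4yr3IZ3ZlGftAAAVUvVi6qWSHeHaGeYZ3rLWcpTl1mGyY+odYmKok+QR1eYOaW6h2NZiHZnZ5lmeZyWi6FTeYy0f5ZliorXCQPf3KdndqhmQ2qneJeImXZ3VohmVMdYylKvhVN7iu1QStu92XdXqFQ0e7eJp4iIZ5dWZ4kzzsyXJL2HZBeav8BqqGe8lkWoZEVsuJhmZ3ZppUeZmjXdqHcW+5zuYDAUQry4ZmrIZ6liaEiXmXZmeJpjY2unOMh3uB3DAUzAJVIDzMhXZq3MyCWbiIWJh3ZVVEnIJXSMpmvXAgAiADLO2nEJ6FmYnNyCfMqKp2Z3mqh4qpmFEjIQABAozO3ZBbyqzCFiSImYZDf7ZGZ3eJ"/>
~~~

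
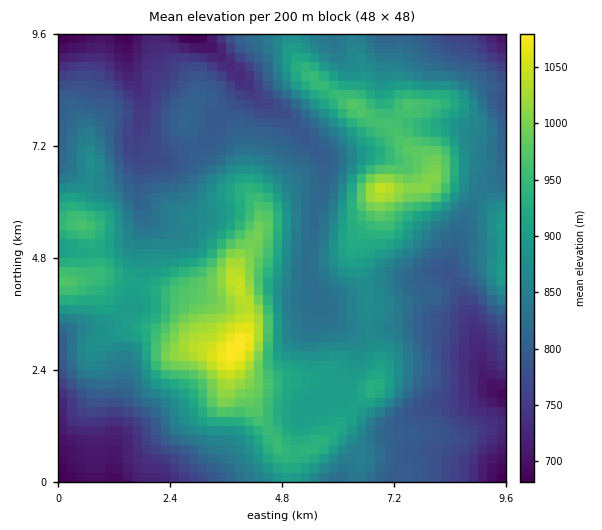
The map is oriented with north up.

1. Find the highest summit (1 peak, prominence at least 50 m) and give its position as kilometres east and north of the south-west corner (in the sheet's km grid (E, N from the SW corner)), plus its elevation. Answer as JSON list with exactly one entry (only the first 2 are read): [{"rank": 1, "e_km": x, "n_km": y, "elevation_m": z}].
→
[{"rank": 1, "e_km": 3.89, "n_km": 2.94, "elevation_m": 1081}]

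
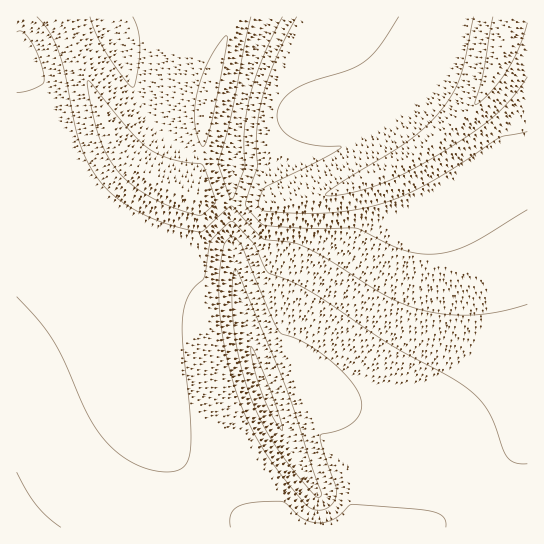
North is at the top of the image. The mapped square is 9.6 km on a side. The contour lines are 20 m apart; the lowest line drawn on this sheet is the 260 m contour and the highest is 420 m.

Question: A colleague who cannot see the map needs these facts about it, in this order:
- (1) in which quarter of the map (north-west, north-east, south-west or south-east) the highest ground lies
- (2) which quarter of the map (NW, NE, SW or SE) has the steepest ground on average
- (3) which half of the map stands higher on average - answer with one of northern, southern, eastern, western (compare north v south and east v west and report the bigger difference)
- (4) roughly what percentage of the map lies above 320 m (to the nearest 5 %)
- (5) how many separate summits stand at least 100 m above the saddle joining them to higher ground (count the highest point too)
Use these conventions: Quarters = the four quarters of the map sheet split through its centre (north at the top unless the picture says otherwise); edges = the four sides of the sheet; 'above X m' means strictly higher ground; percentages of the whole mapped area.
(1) Look to the north-east quarter for the highest ground.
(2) The north-west quarter is the steepest part of the map.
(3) On average the northern half of the map is the higher ground.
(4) Roughly 65 % of the ground is higher than 320 m.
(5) Counting only tops that stand 100 m proud, the map has 1 summit.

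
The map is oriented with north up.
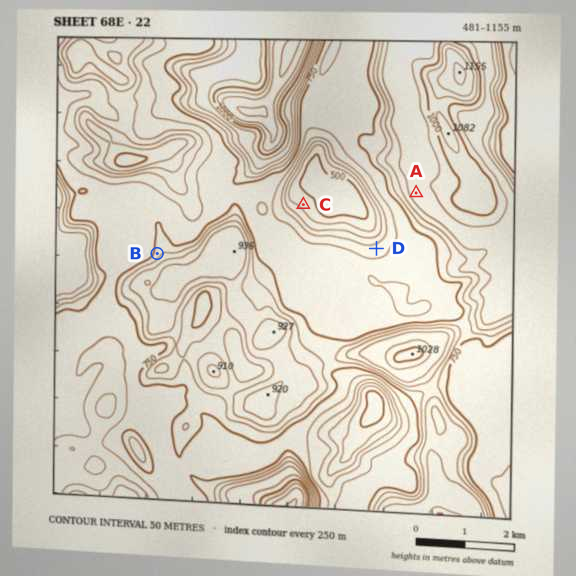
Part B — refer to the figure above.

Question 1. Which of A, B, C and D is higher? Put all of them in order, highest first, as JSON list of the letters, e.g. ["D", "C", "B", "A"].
["A", "B", "D", "C"]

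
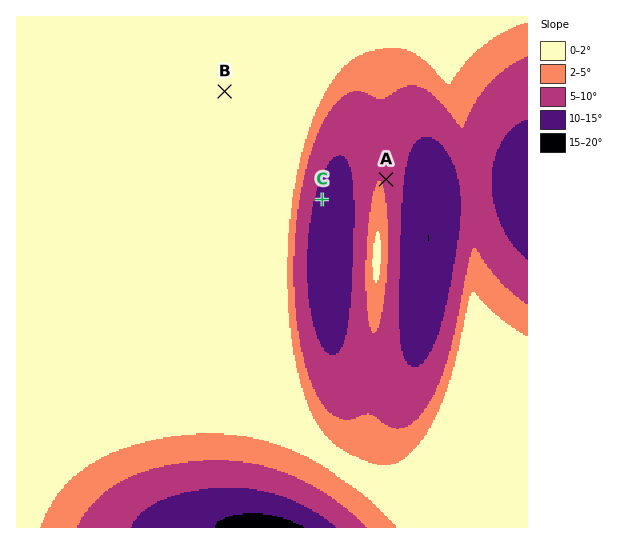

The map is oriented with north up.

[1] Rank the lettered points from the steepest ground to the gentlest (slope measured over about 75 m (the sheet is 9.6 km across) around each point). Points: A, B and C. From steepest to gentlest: C A B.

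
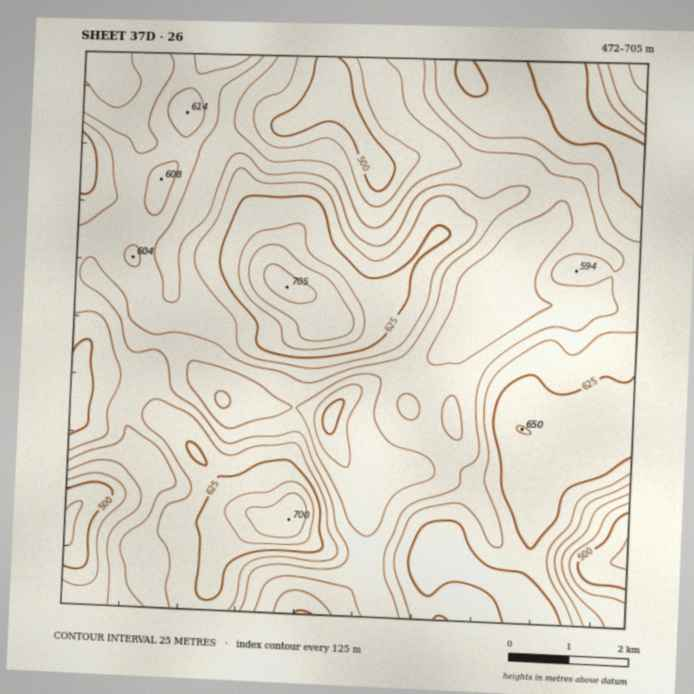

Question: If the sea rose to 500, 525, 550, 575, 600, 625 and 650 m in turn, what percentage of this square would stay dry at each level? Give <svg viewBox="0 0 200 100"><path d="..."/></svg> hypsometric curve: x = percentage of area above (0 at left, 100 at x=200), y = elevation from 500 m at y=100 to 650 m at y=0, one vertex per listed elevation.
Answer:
<svg viewBox="0 0 200 100"><path d="M193 100l-8-17-28-16-40-17-38-17-39-16-31-17"/></svg>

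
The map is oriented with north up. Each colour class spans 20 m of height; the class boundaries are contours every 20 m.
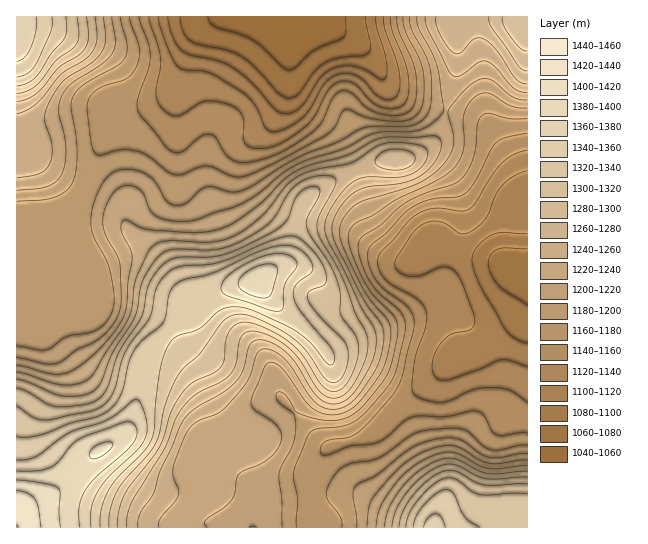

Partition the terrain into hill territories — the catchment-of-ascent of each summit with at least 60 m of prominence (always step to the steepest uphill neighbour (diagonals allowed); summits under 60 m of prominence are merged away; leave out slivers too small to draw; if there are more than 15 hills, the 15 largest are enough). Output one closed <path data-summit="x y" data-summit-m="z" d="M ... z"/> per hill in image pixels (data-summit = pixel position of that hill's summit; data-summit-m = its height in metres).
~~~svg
<path data-summit="17 527" data-summit-m="1440" d="M329 16l-108 0-8 4-14 13-6 8-22 53-16 10-30 8-12 9-14 29-14 39-8 12-12 7-15 4-34 1 1 315 293 0 1-53 6-14 10-13 34-9 13-7 23-24 36-28 16-16 18-9 11-3 49-39 1-120-16-32-11-16-14-20-12-8-58-13-24-12-8-9-6-16-10-13-12-11-22-12z"/><path data-summit="434 527" data-summit-m="1367" d="M527 311l-9 10-32 26-11 6-8 2-18 9-16 16-36 28-23 24-21 9-20 4-9 6-12 20-3 11 2 46 217-1z"/><path data-summit="17 25" data-summit-m="1377" d="M219 16l-202 0-1 195 34 1 15-4 12-7 8-12 14-39 14-29 12-9 20-4 24-12 8-14 16-41 14-17z"/><path data-summit="525 21" data-summit-m="1317" d="M527 16l-197 0-1 2 6 13 22 12 12 11 10 13 6 16 8 9 24 12 54 12 14 7 27 38 15 31z"/>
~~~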